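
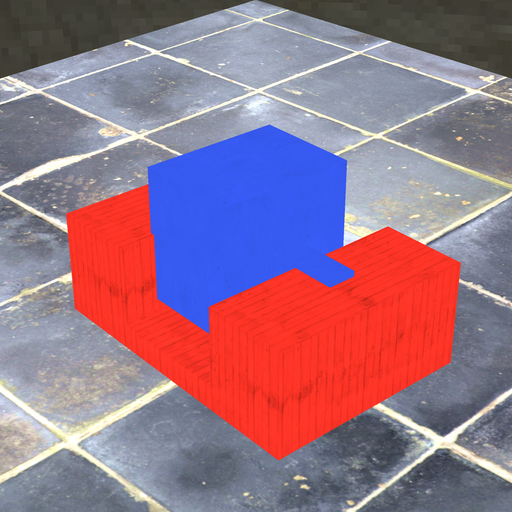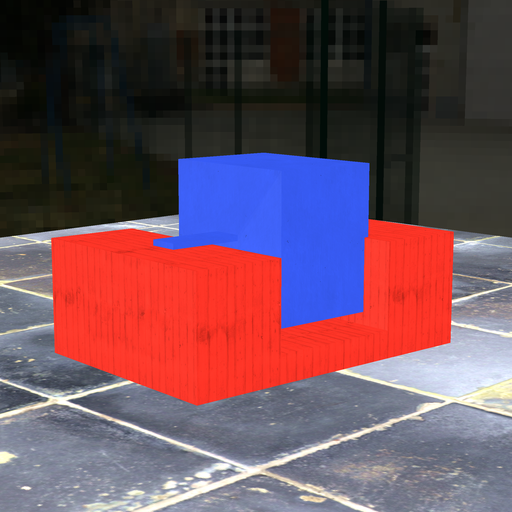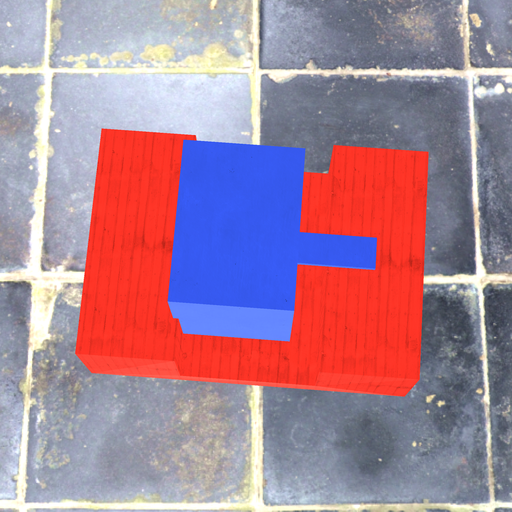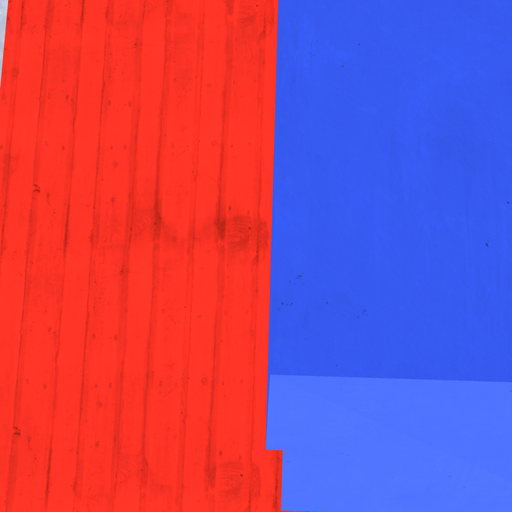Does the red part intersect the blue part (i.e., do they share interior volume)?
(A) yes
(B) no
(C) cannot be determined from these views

(A) yes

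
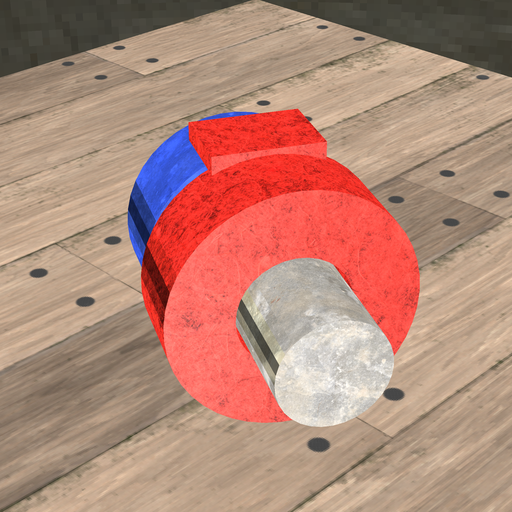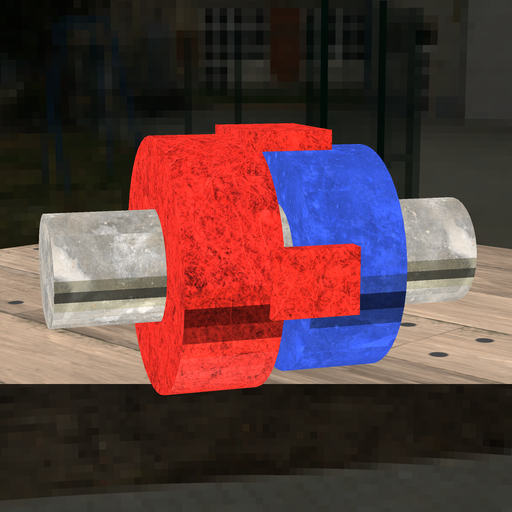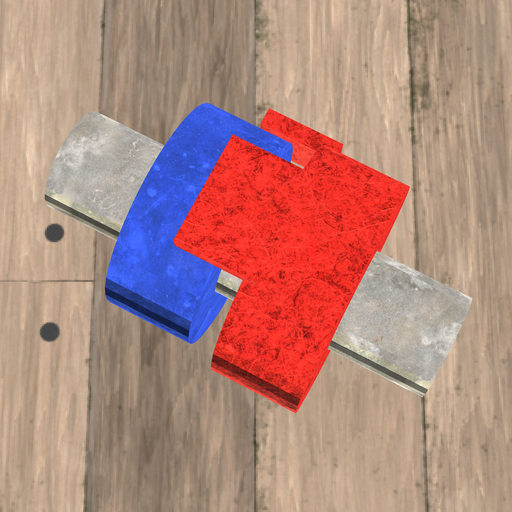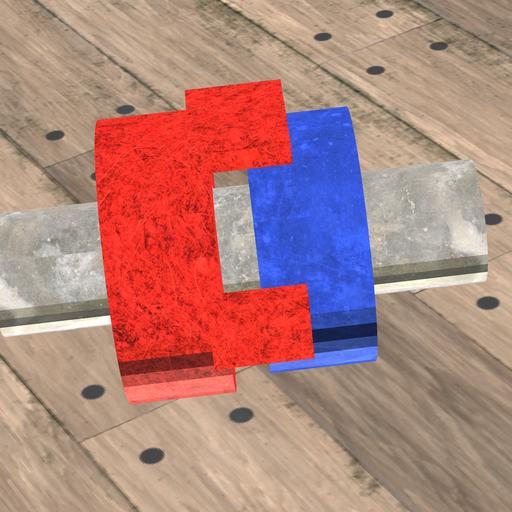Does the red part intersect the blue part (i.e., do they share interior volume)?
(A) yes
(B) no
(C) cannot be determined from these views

(B) no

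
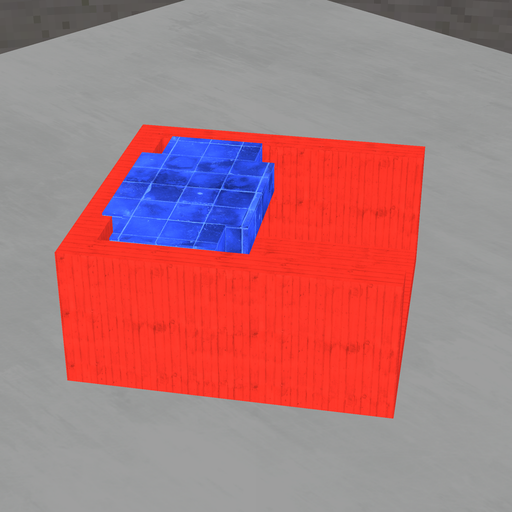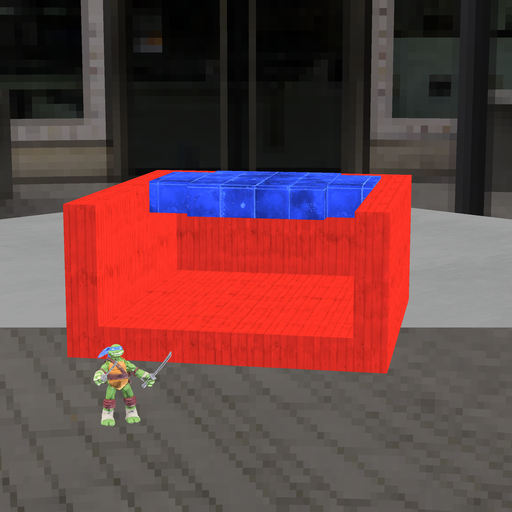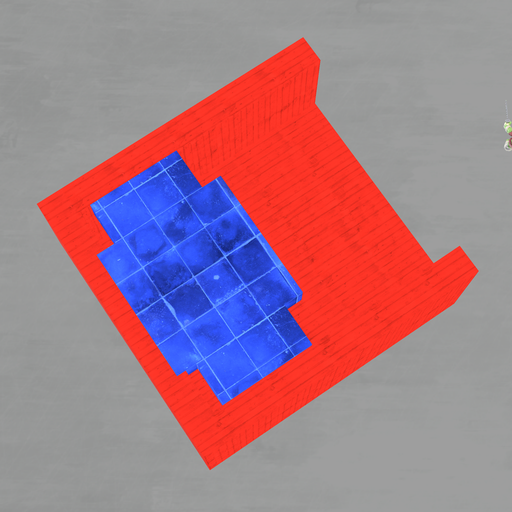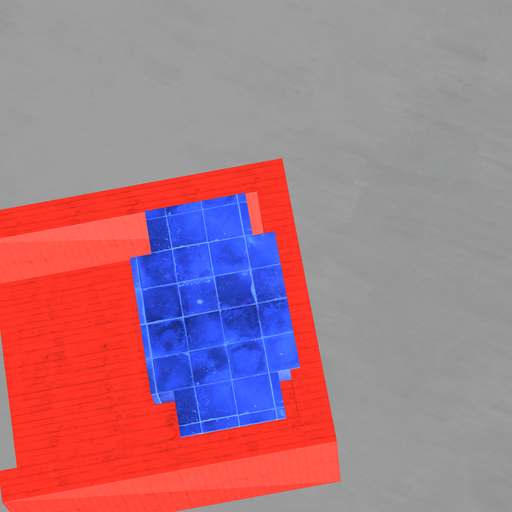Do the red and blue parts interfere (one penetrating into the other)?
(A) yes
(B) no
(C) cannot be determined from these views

(A) yes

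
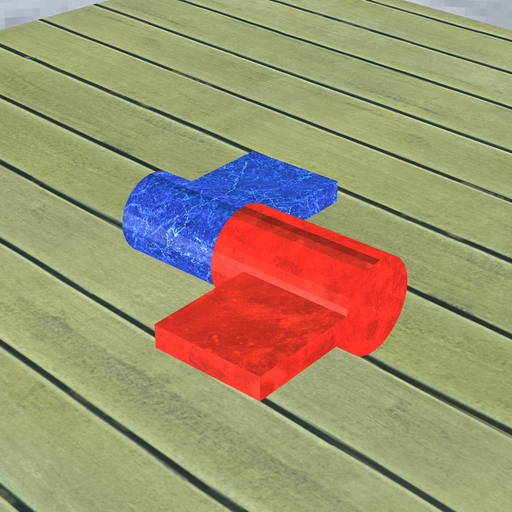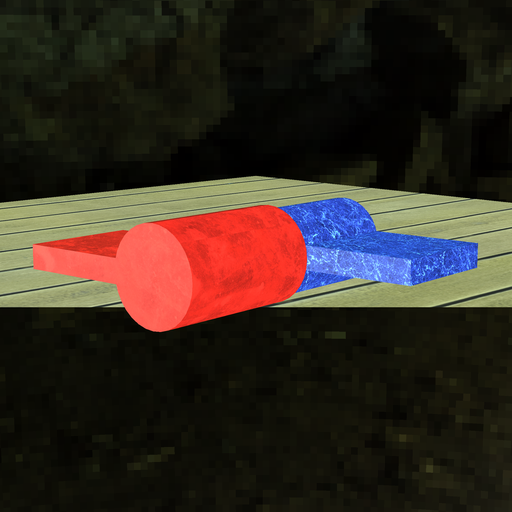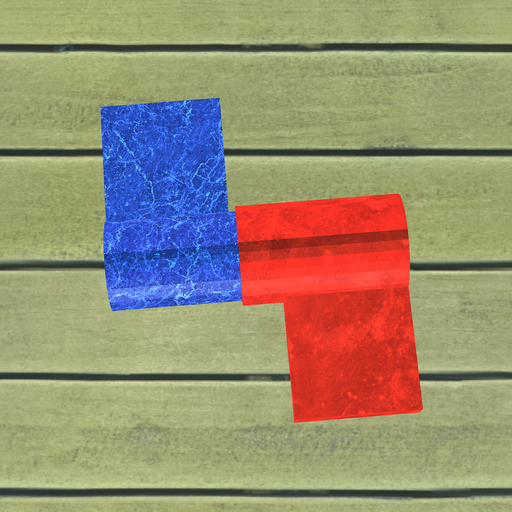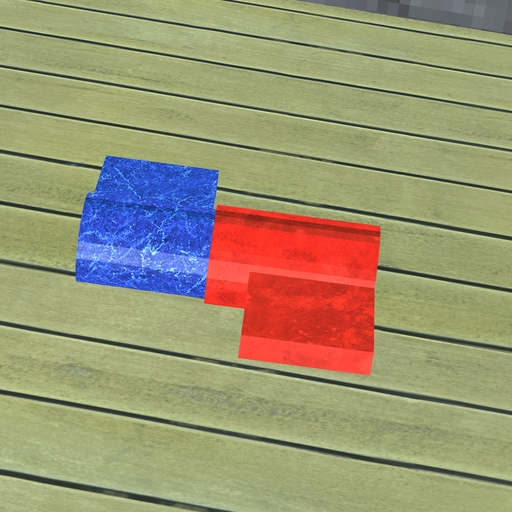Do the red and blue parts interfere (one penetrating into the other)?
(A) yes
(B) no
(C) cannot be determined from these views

(A) yes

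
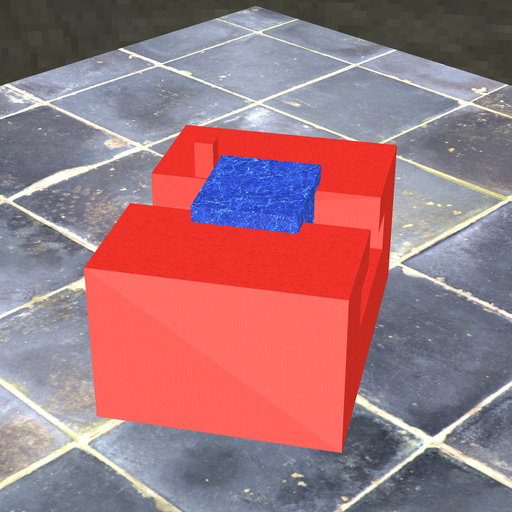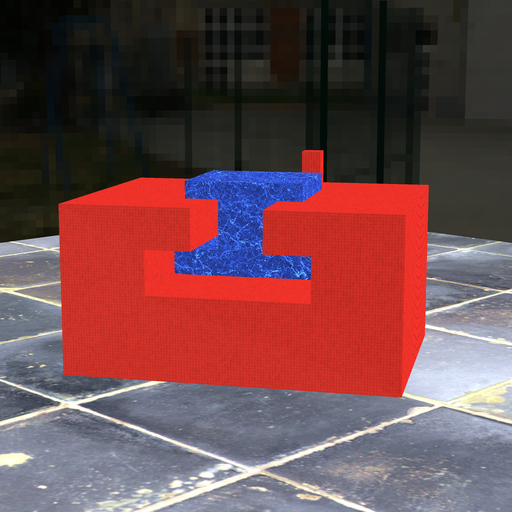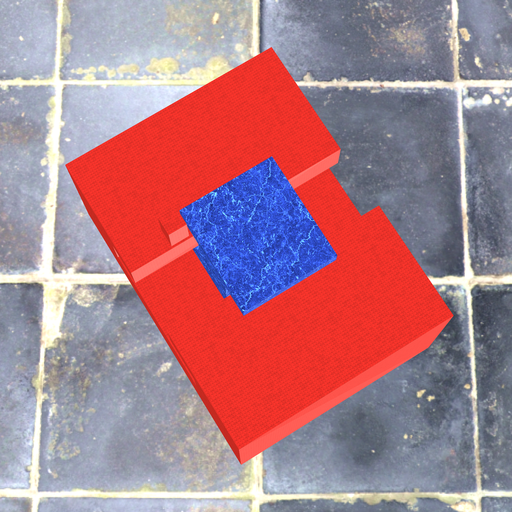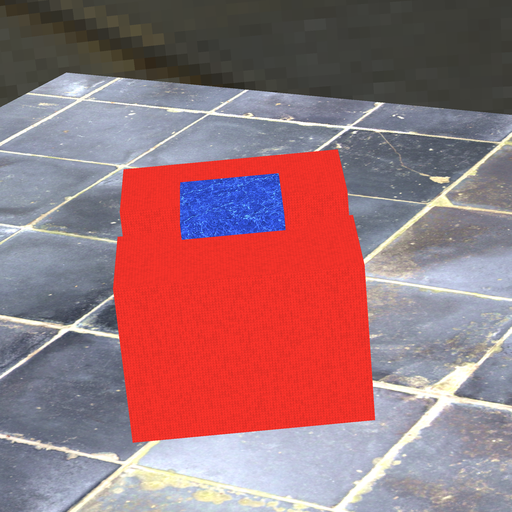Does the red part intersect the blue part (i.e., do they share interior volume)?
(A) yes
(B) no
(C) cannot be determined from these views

(B) no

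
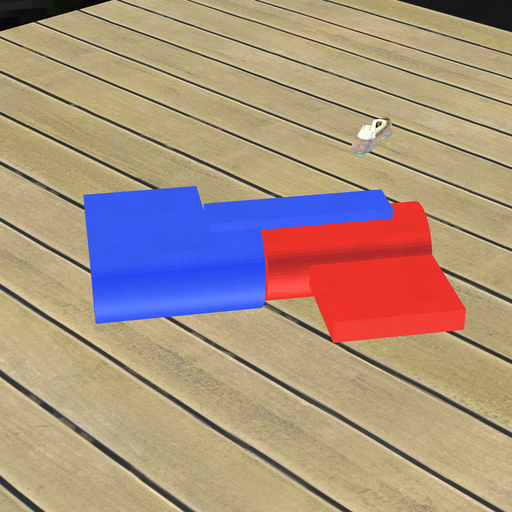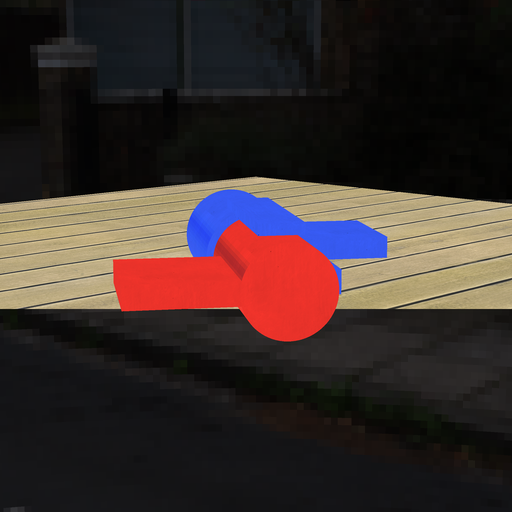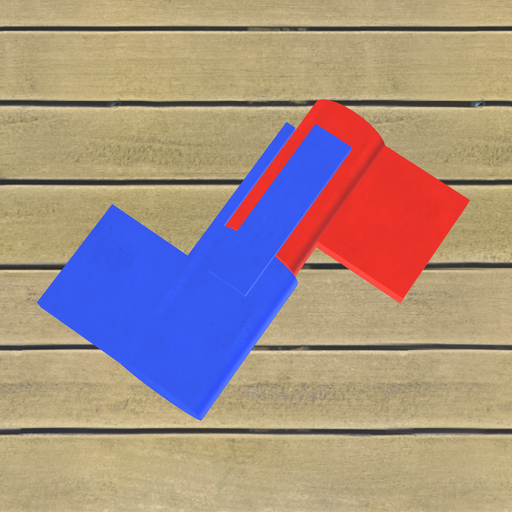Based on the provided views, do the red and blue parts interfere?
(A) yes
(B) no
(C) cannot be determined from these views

(B) no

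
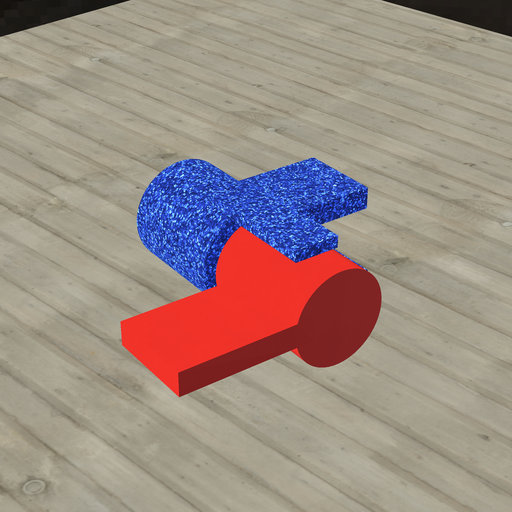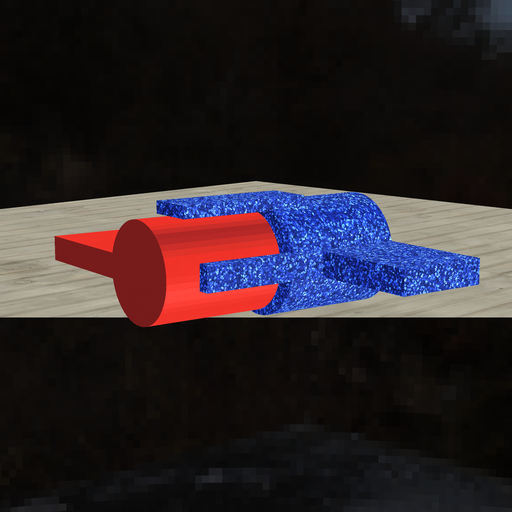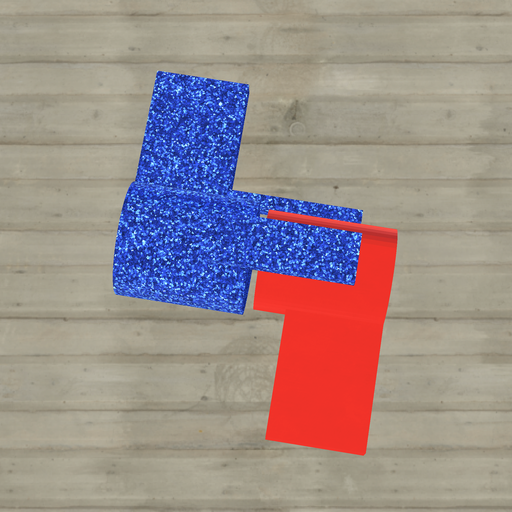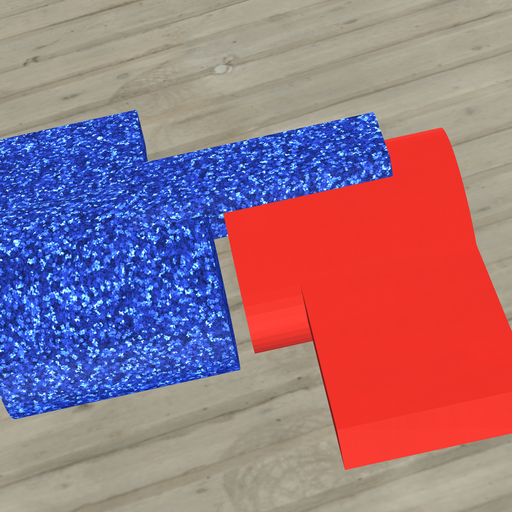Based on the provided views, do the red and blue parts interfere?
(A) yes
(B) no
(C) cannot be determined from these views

(B) no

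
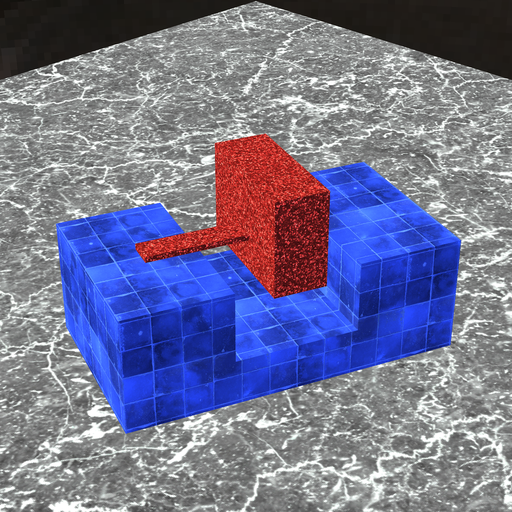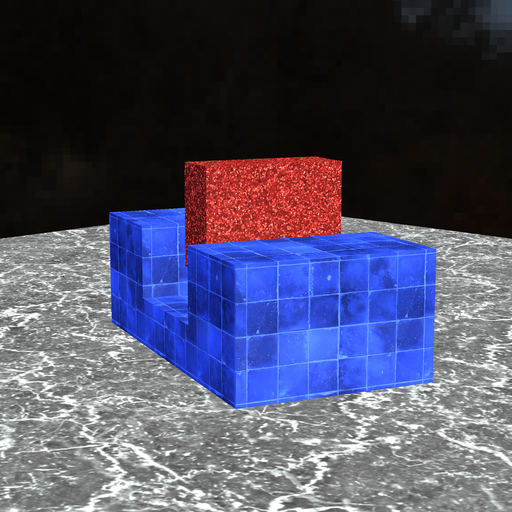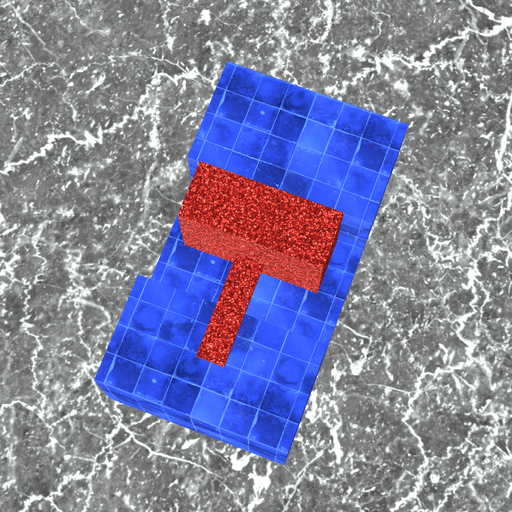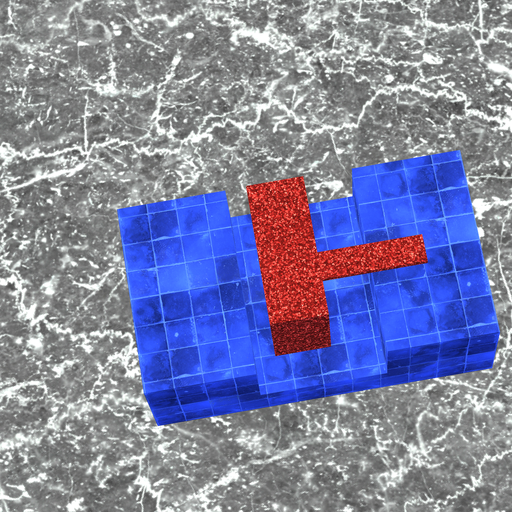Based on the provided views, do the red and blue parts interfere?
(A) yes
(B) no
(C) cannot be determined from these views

(B) no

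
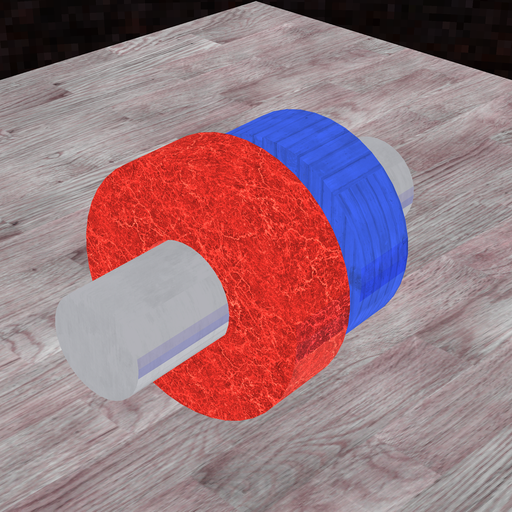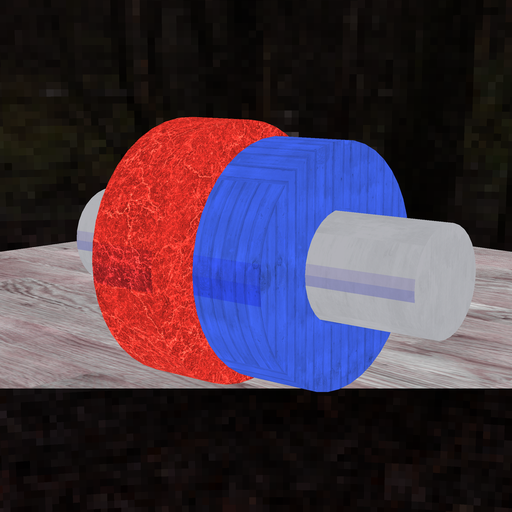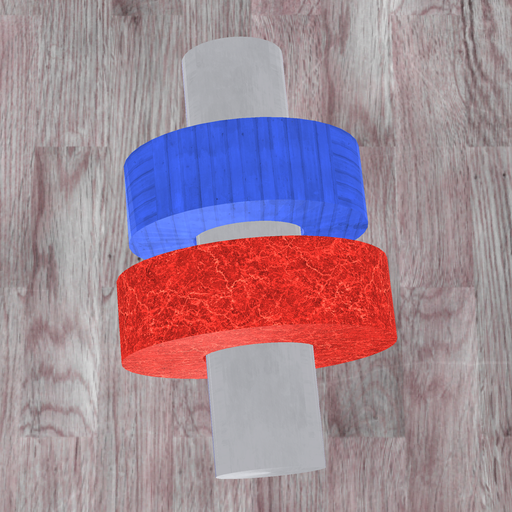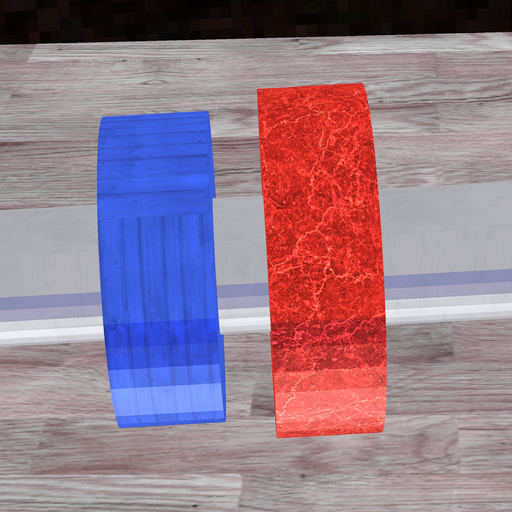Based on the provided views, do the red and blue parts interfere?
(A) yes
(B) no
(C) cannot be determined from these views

(B) no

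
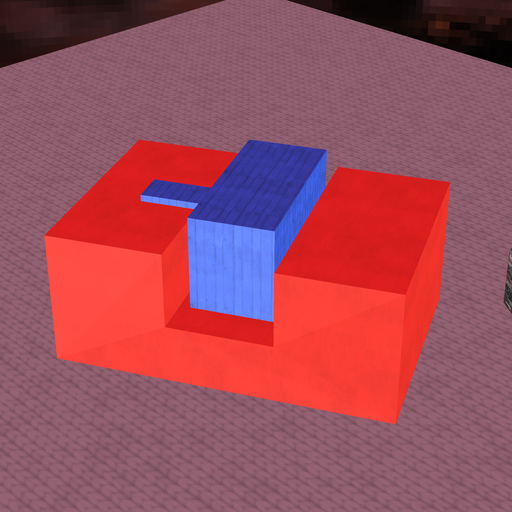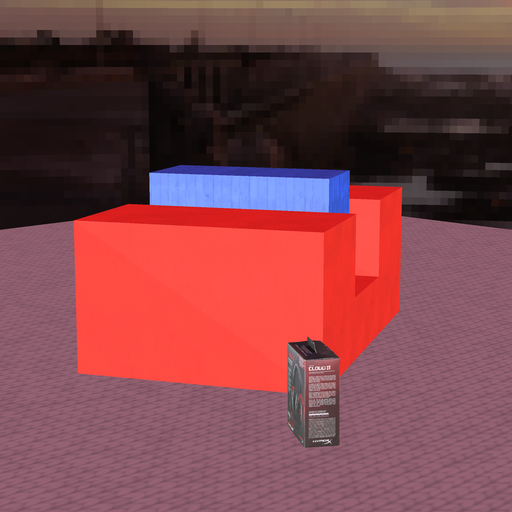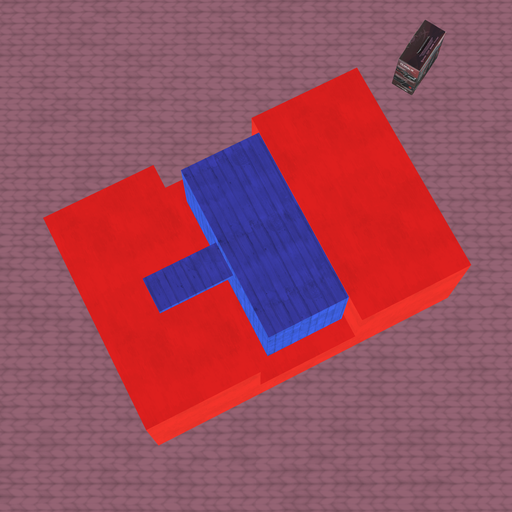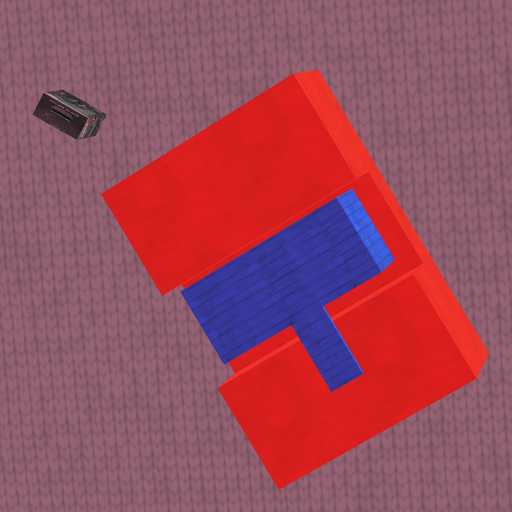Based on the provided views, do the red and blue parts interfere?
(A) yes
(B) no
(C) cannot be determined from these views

(B) no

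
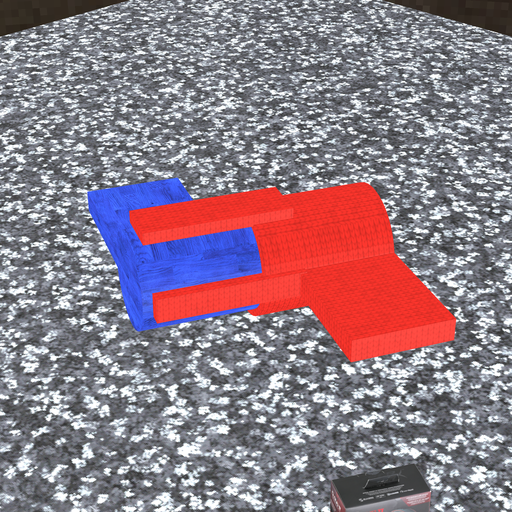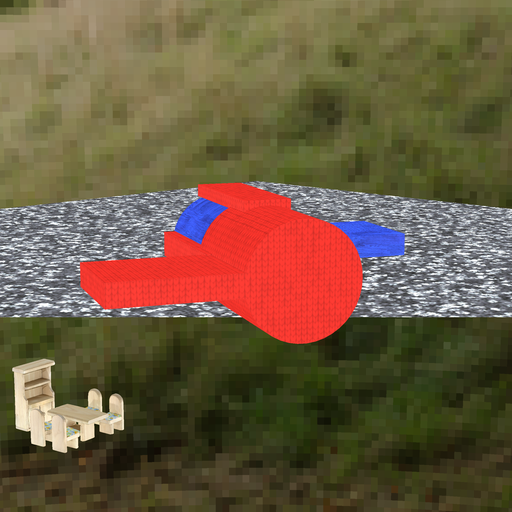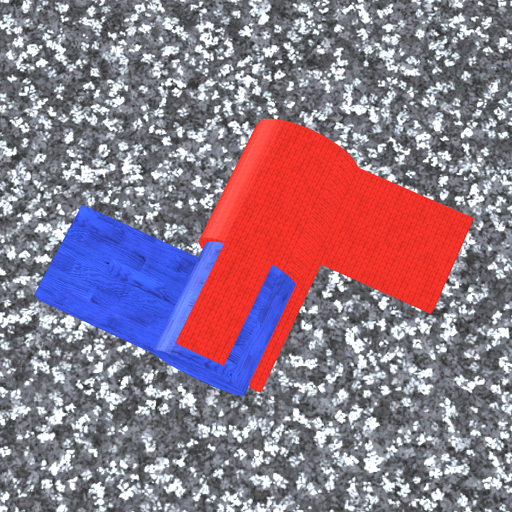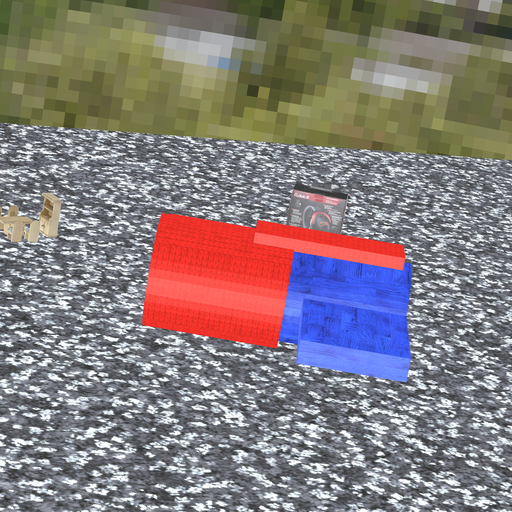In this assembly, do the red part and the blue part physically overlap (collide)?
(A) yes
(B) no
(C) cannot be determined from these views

(A) yes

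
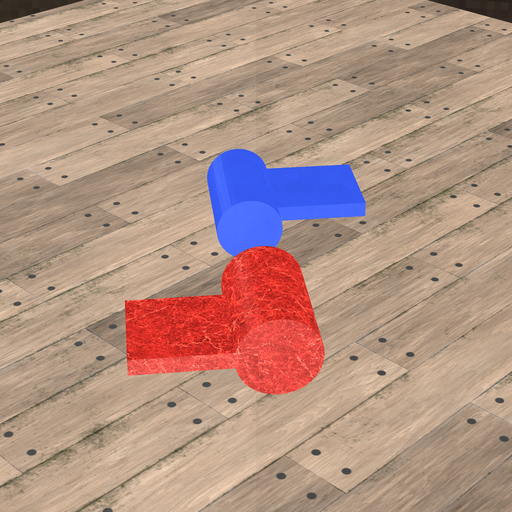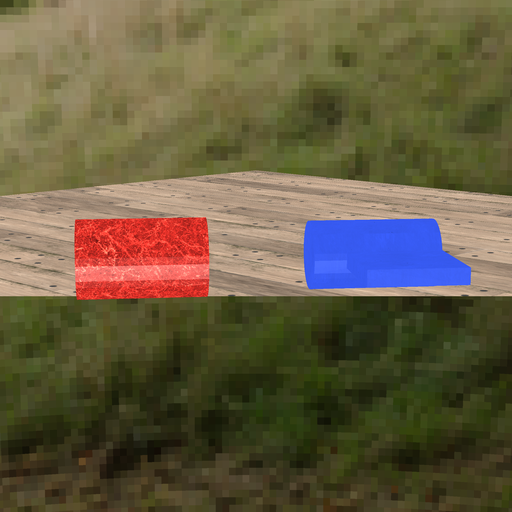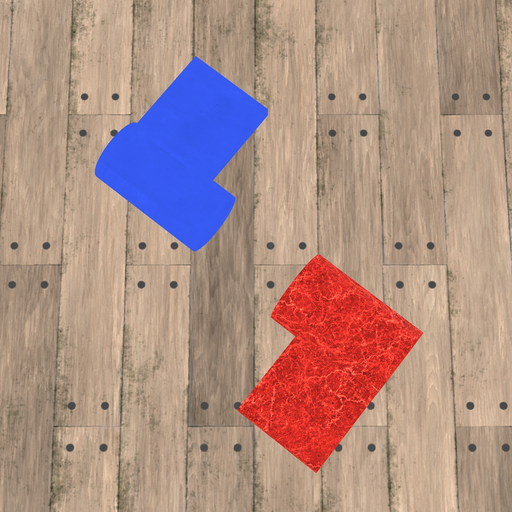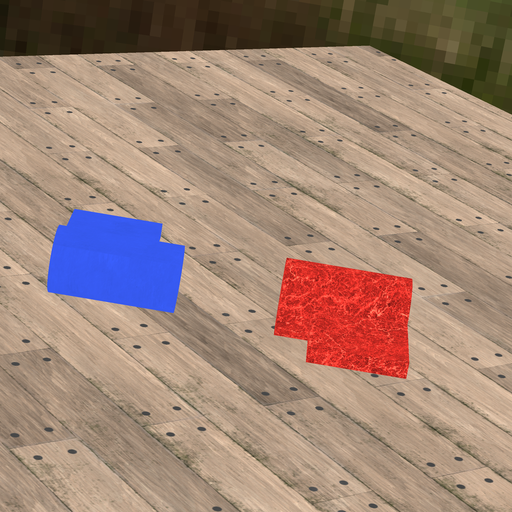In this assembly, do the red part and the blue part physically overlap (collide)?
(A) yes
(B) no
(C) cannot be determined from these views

(B) no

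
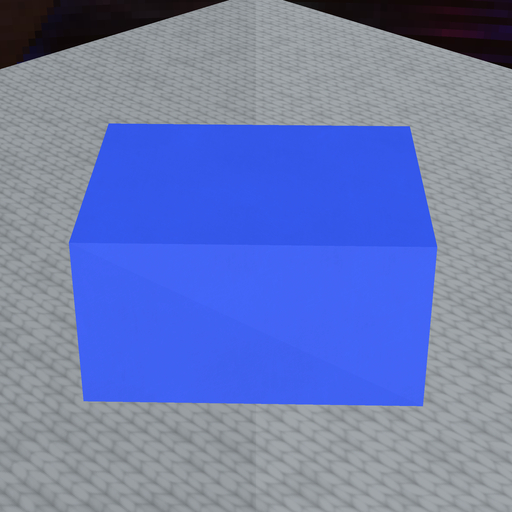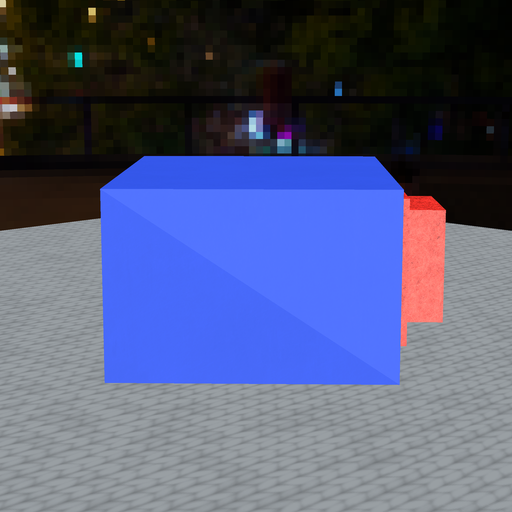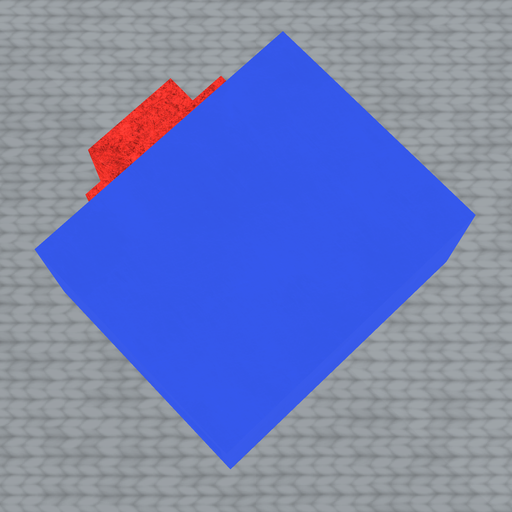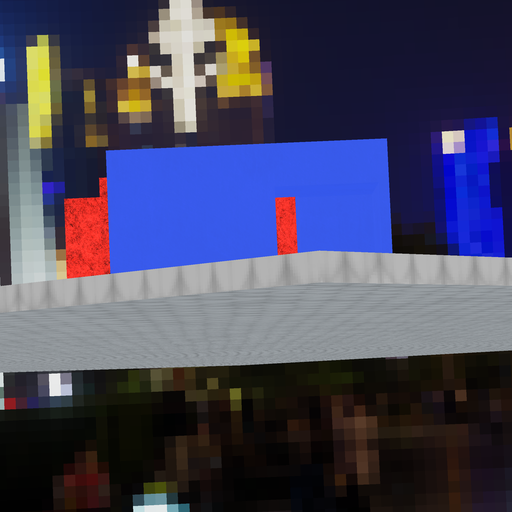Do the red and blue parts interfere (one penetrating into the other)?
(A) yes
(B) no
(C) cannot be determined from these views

(B) no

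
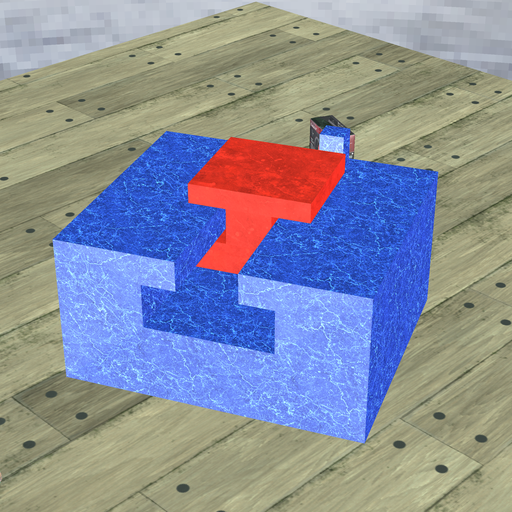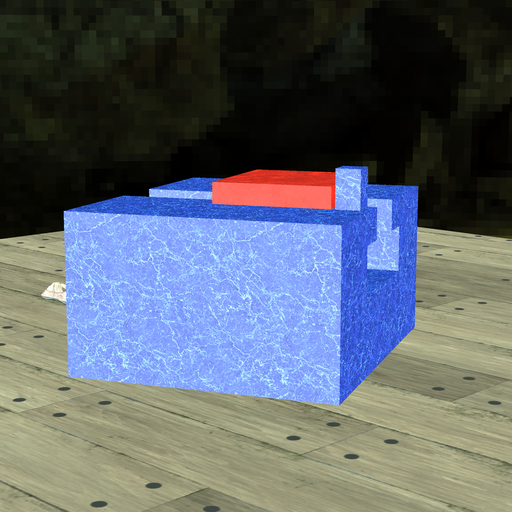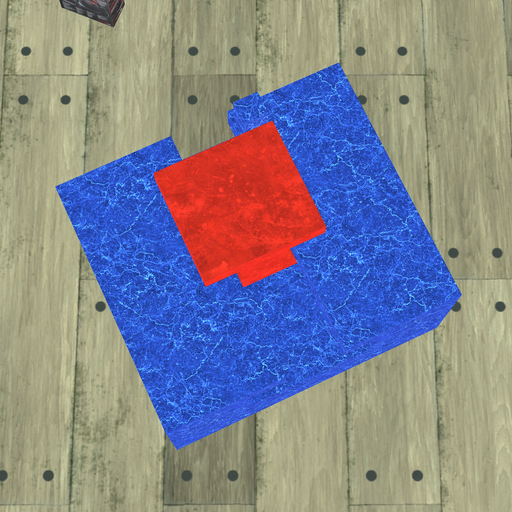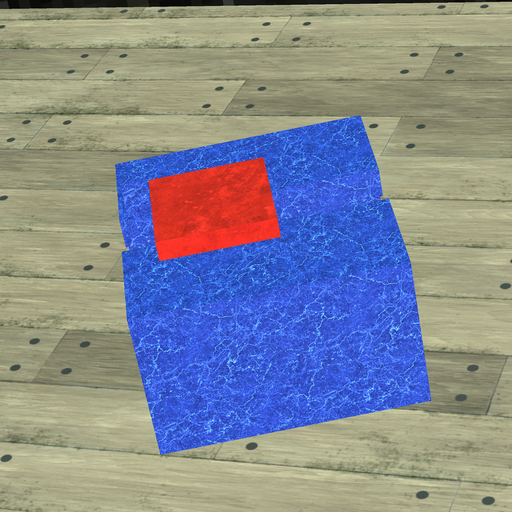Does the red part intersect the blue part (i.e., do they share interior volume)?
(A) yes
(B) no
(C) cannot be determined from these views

(B) no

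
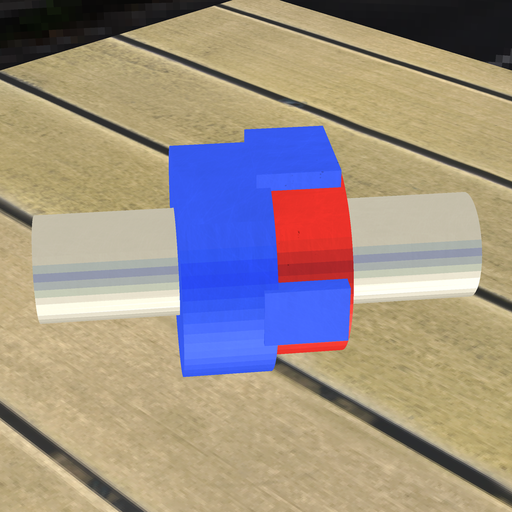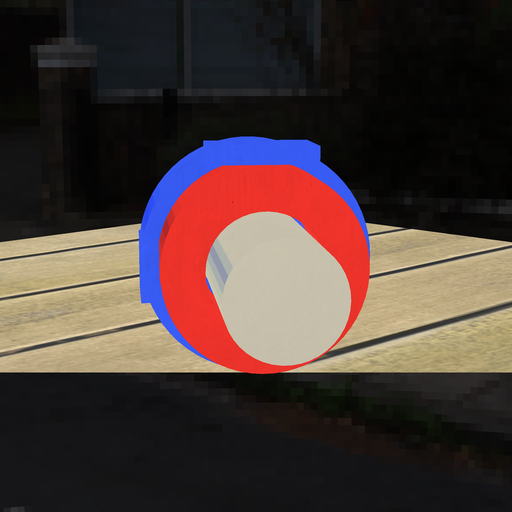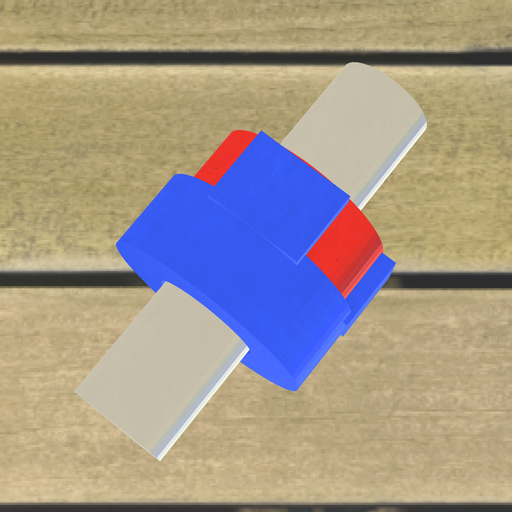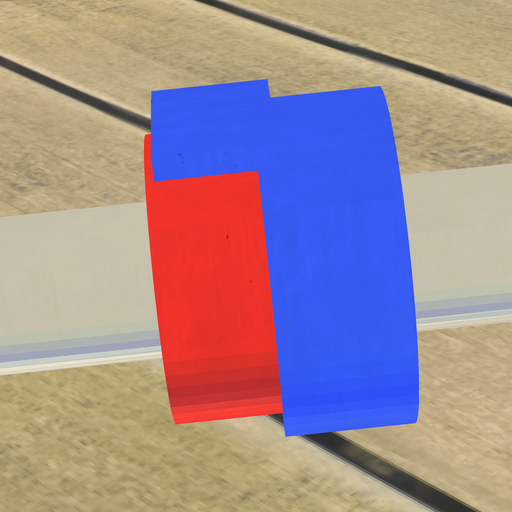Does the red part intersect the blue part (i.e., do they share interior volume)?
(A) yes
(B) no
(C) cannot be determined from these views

(A) yes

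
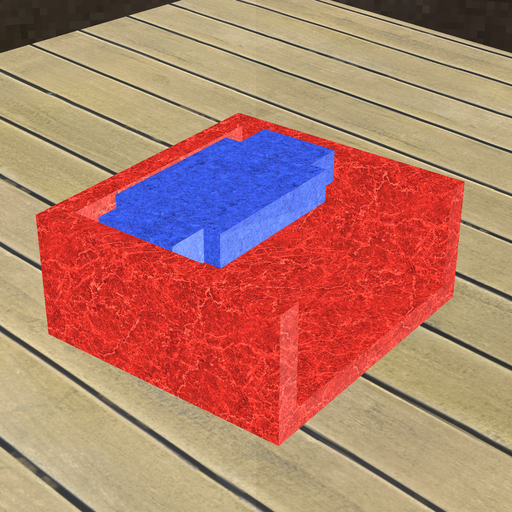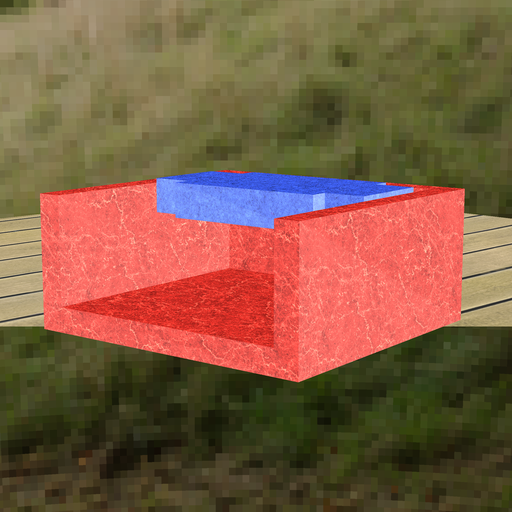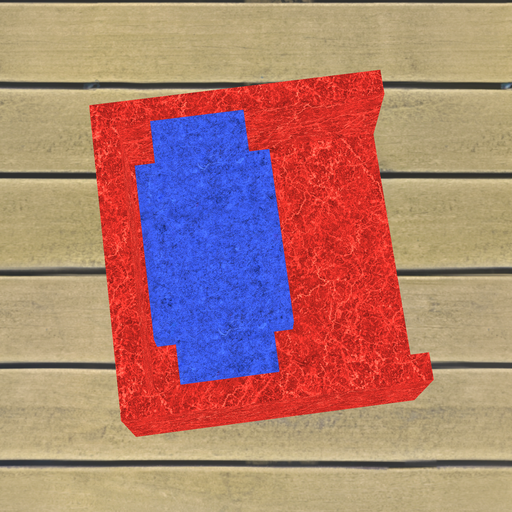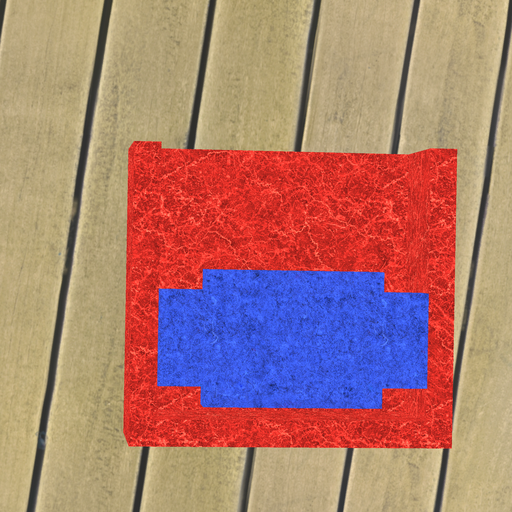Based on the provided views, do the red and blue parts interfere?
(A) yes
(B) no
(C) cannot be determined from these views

(B) no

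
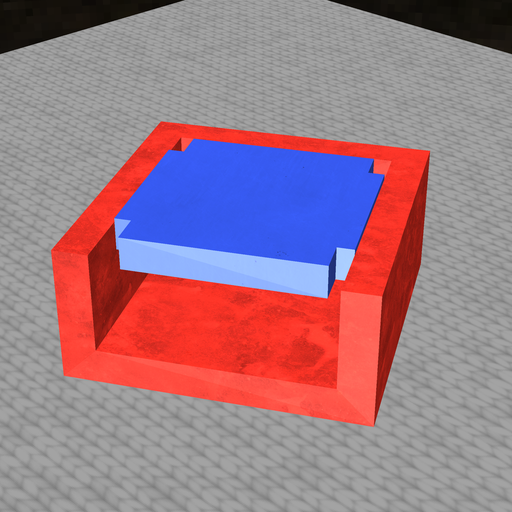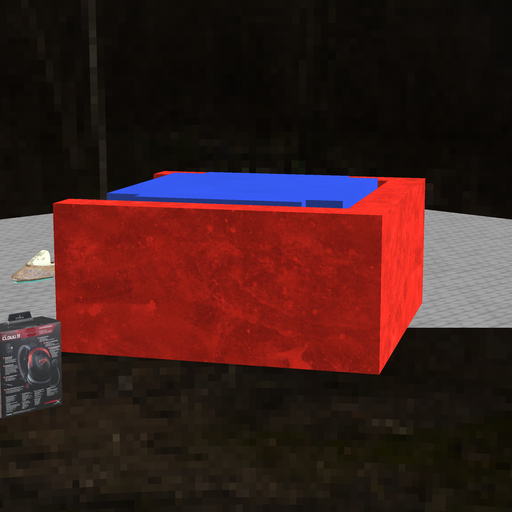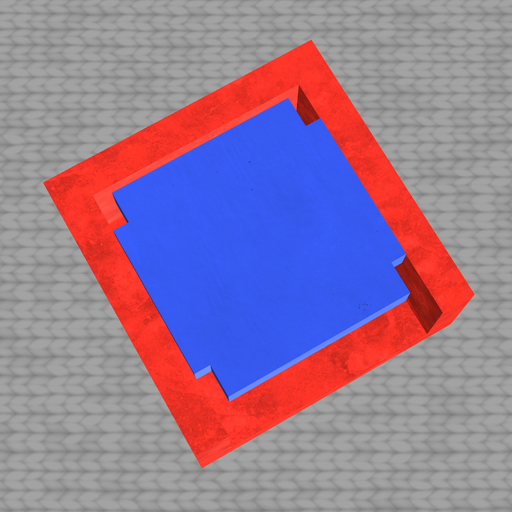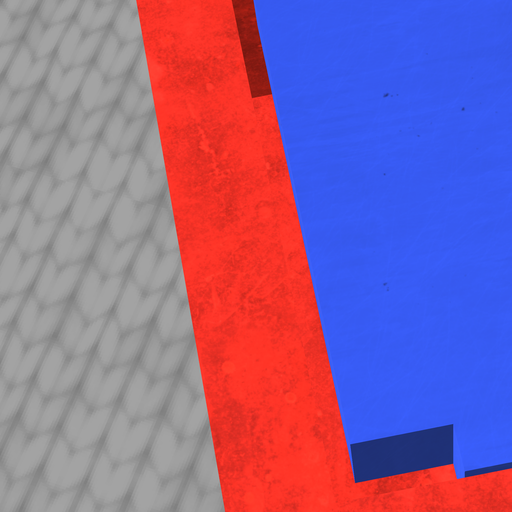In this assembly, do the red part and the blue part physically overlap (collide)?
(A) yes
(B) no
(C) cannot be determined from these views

(B) no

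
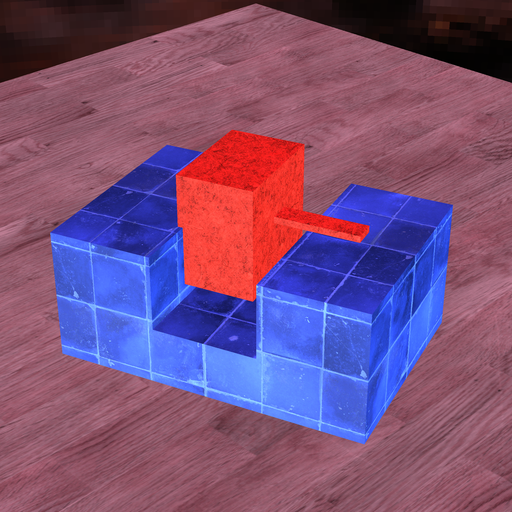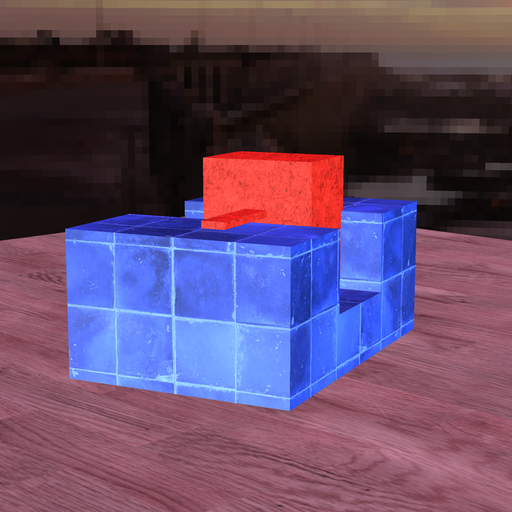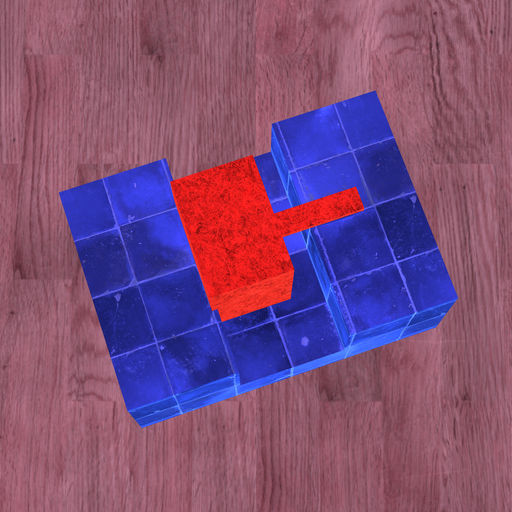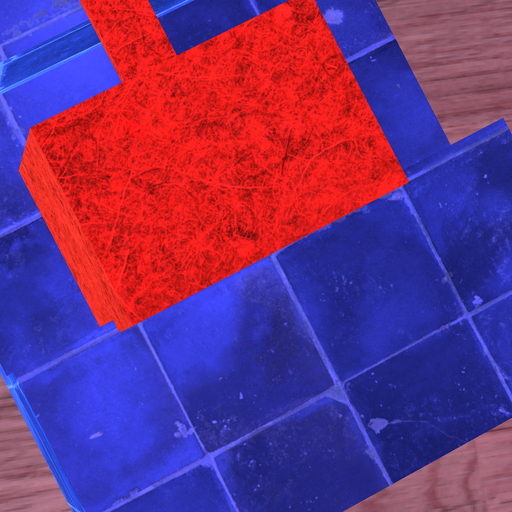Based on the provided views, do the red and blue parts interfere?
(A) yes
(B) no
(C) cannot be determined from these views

(A) yes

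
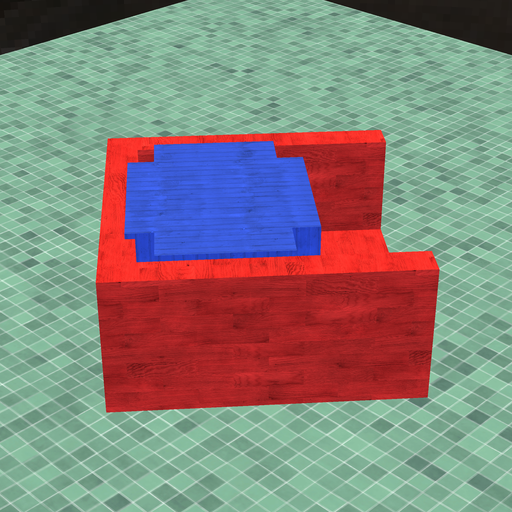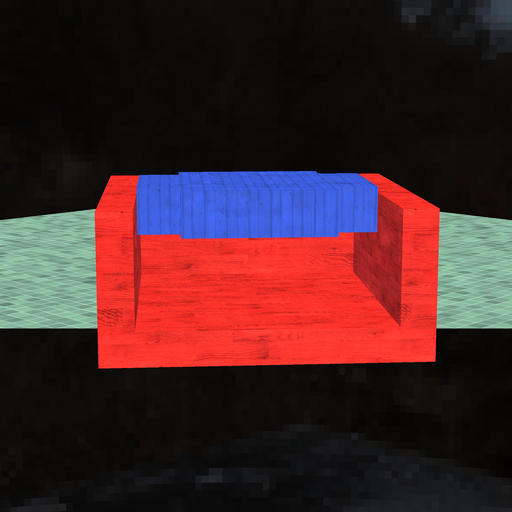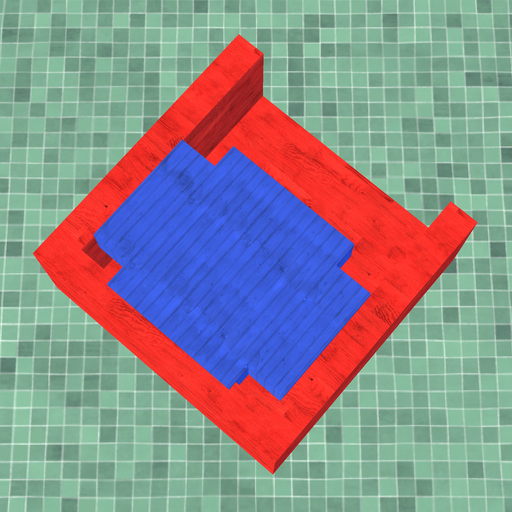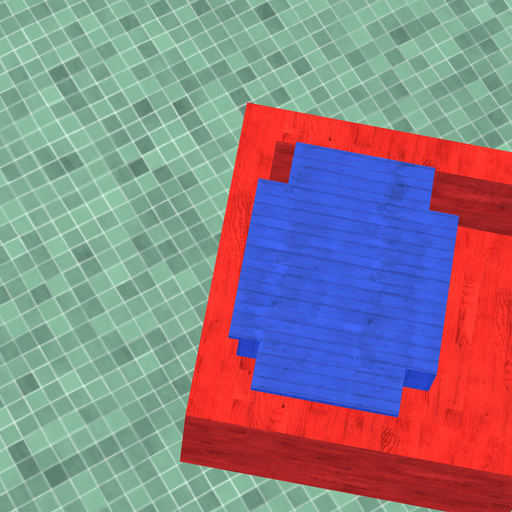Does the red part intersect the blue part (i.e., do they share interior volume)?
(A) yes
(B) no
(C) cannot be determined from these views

(A) yes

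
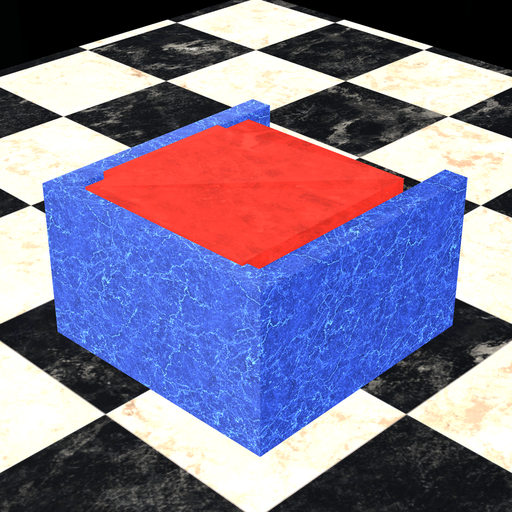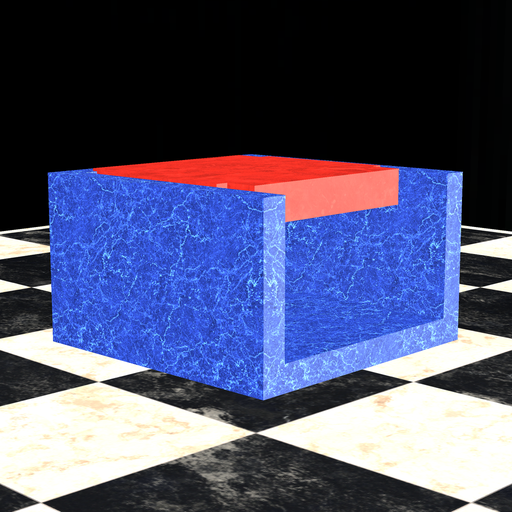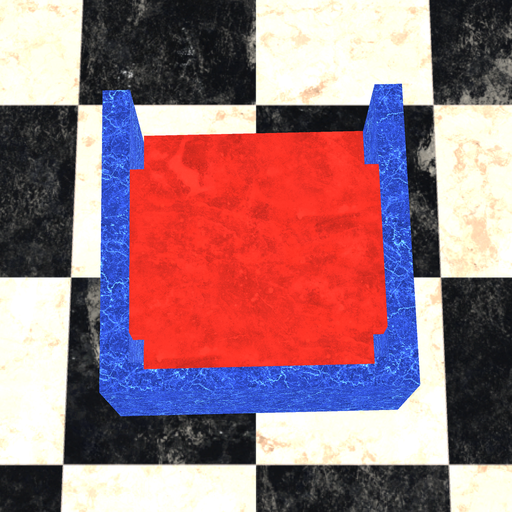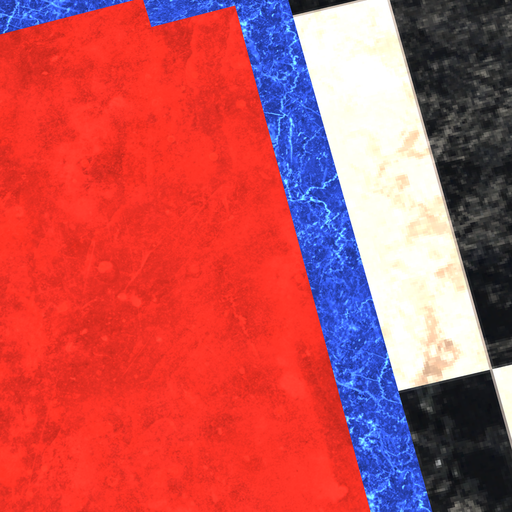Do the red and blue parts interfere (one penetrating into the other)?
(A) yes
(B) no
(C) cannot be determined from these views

(A) yes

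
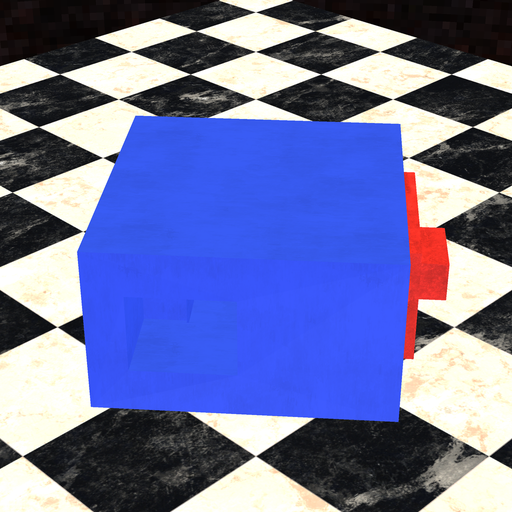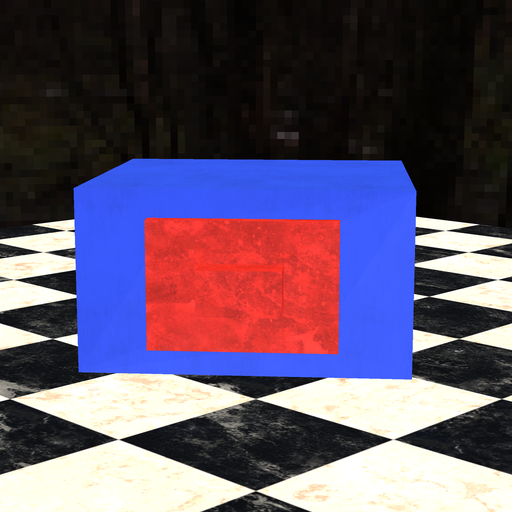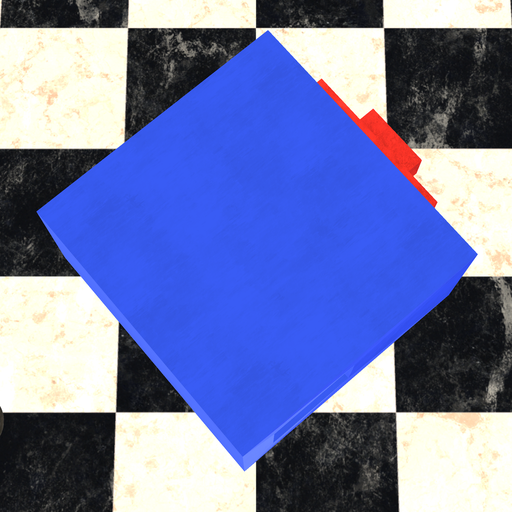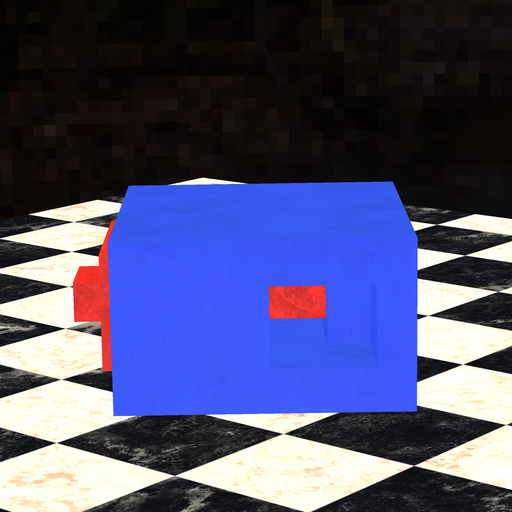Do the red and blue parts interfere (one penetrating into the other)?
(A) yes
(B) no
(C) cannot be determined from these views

(A) yes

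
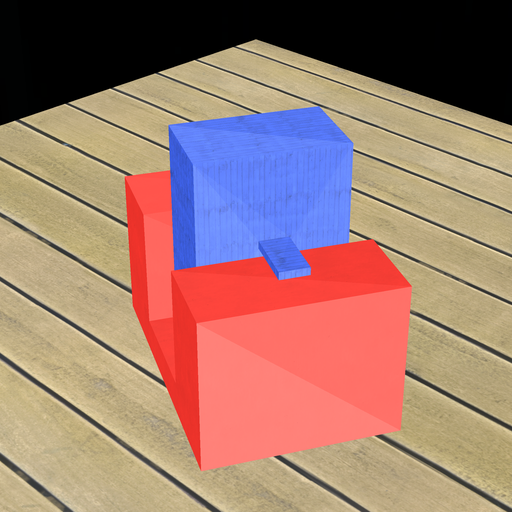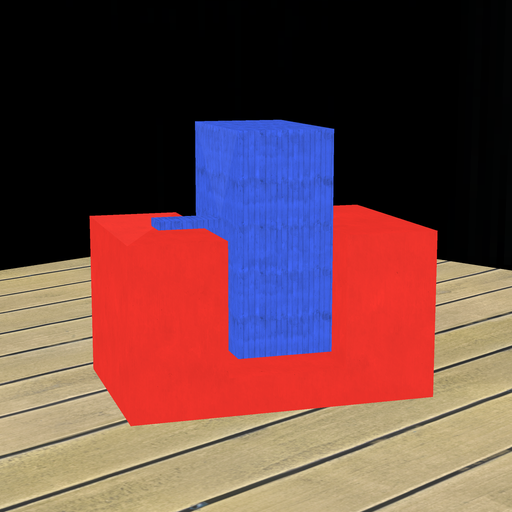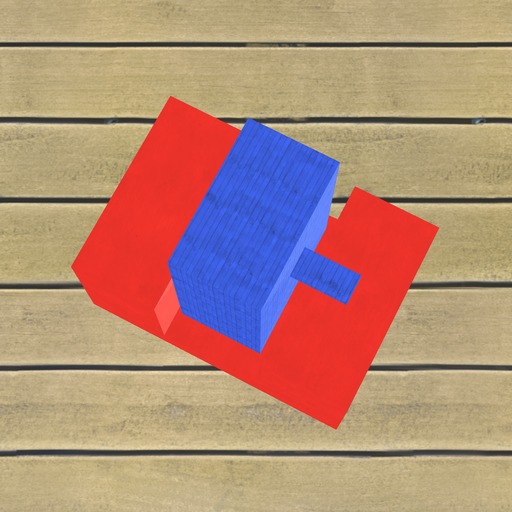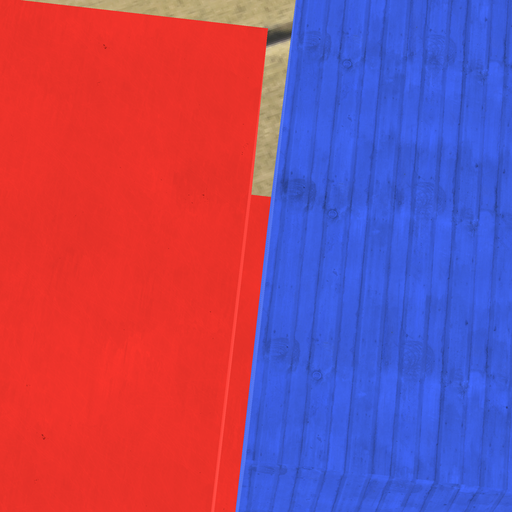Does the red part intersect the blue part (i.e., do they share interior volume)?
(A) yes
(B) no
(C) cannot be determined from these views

(B) no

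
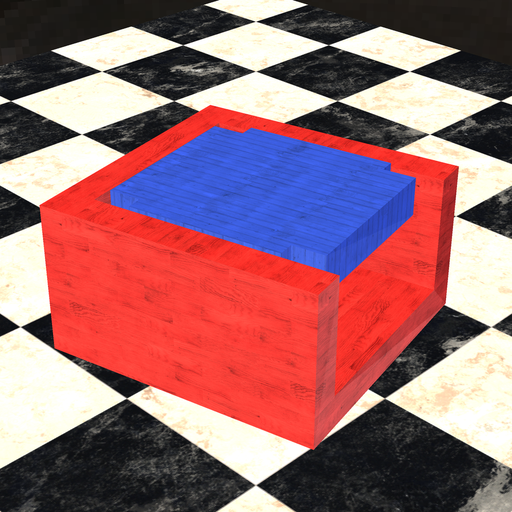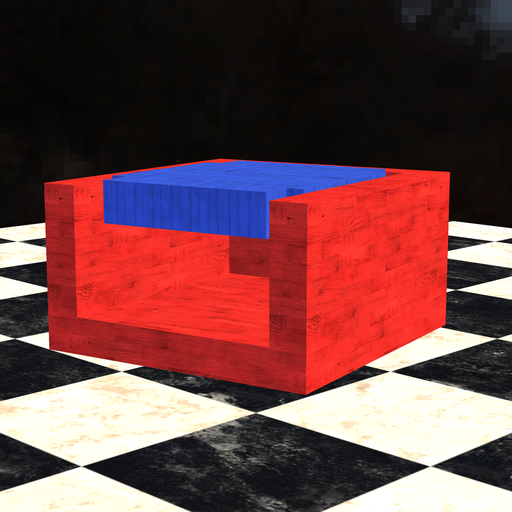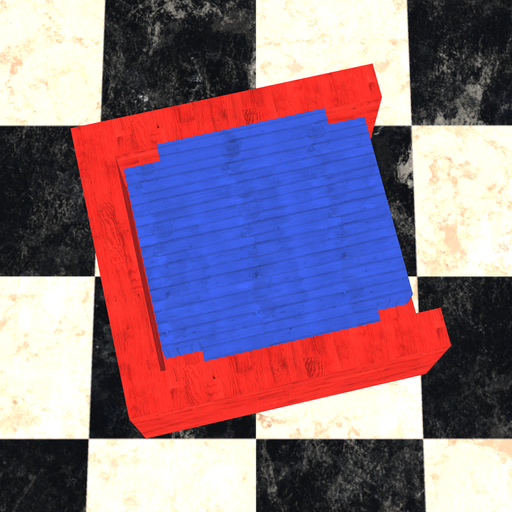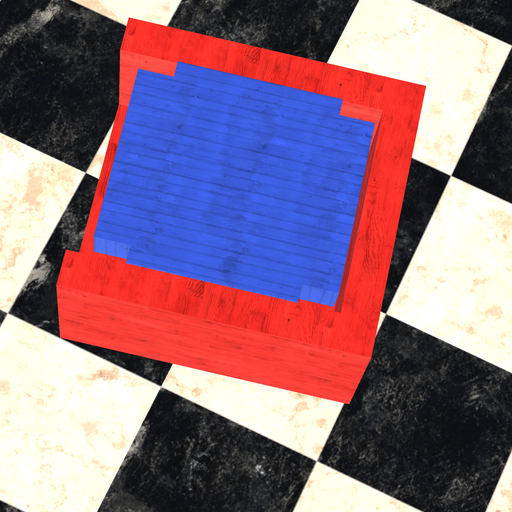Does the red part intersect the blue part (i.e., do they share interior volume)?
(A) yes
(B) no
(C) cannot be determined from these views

(B) no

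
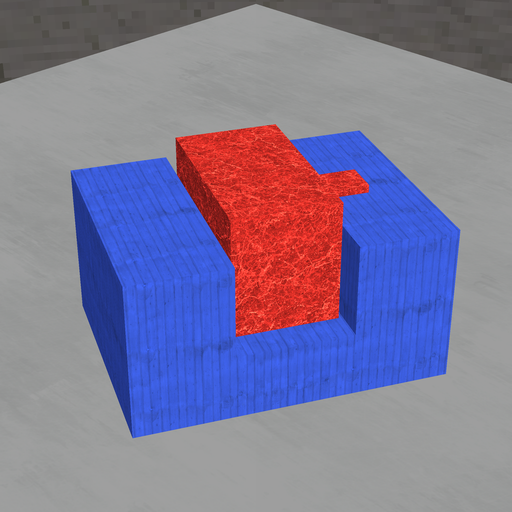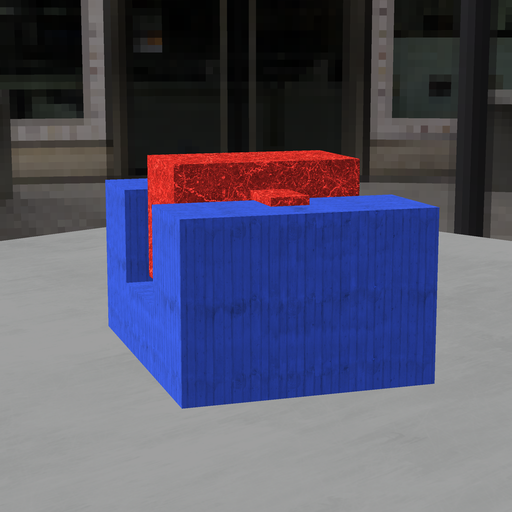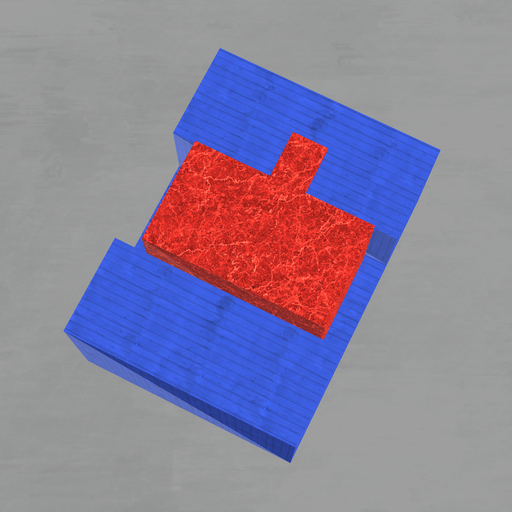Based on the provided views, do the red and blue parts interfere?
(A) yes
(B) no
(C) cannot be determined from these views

(C) cannot be determined from these views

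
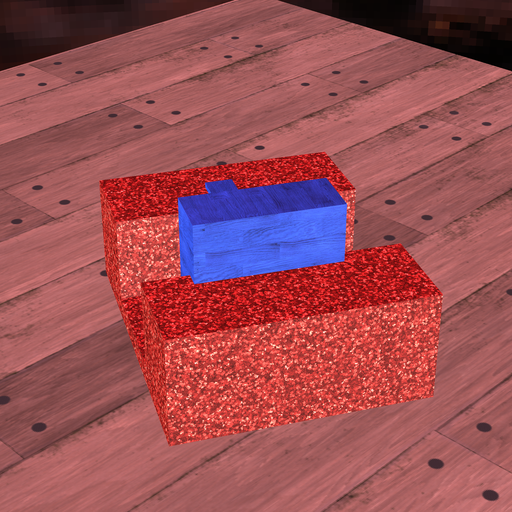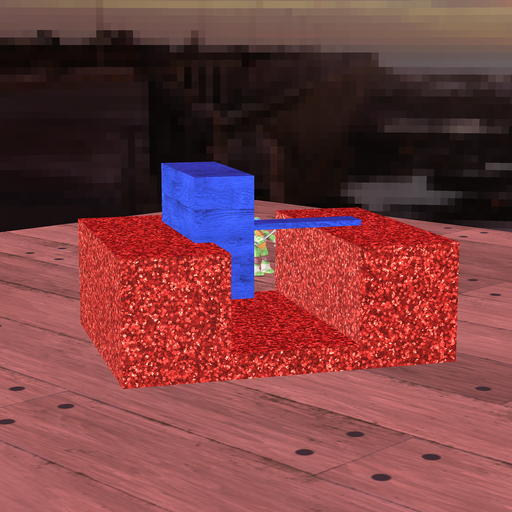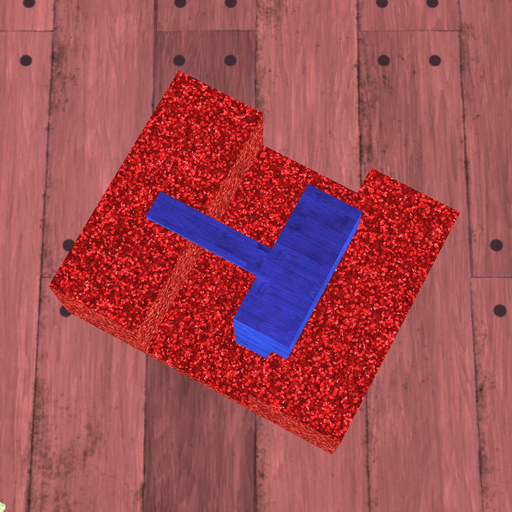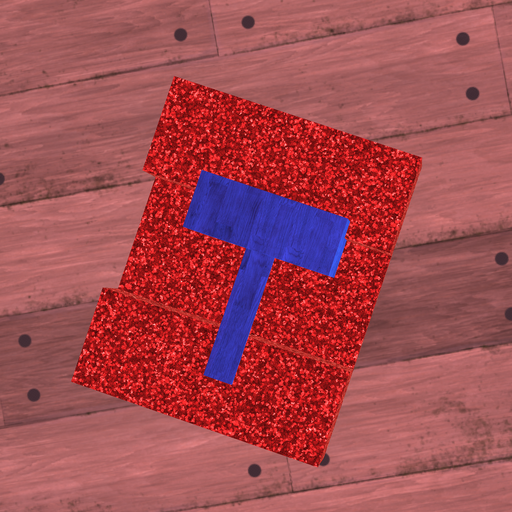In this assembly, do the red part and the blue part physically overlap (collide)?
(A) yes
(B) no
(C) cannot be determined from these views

(A) yes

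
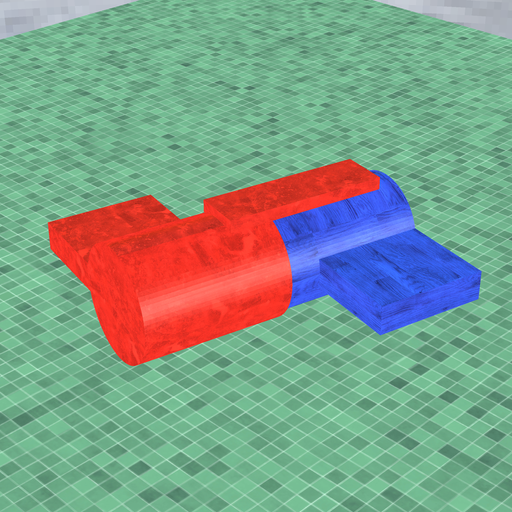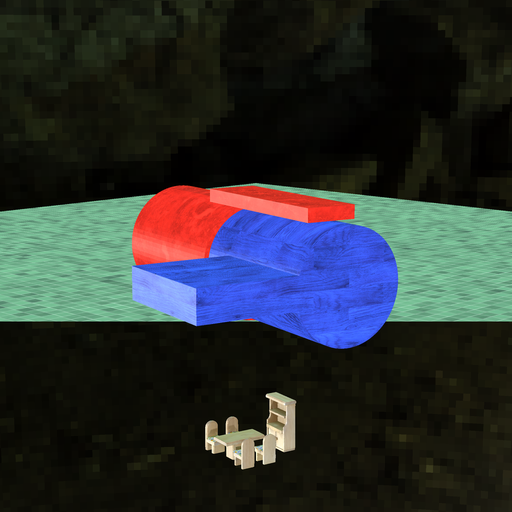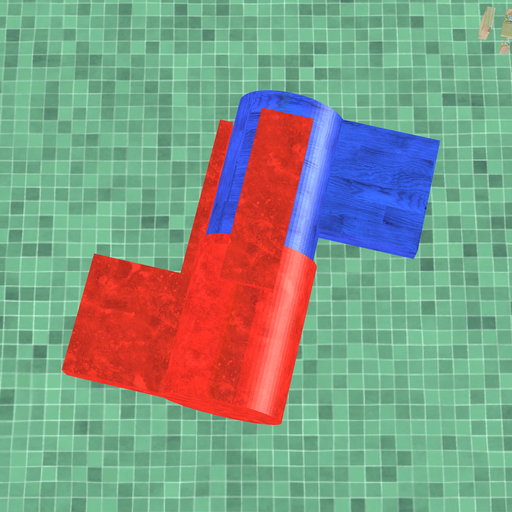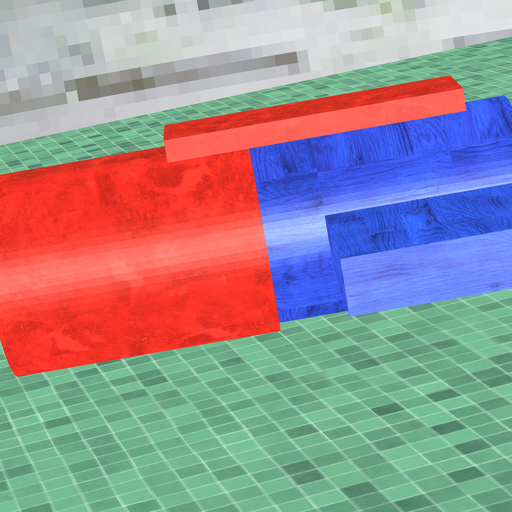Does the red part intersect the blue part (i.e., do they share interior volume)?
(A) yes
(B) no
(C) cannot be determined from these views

(A) yes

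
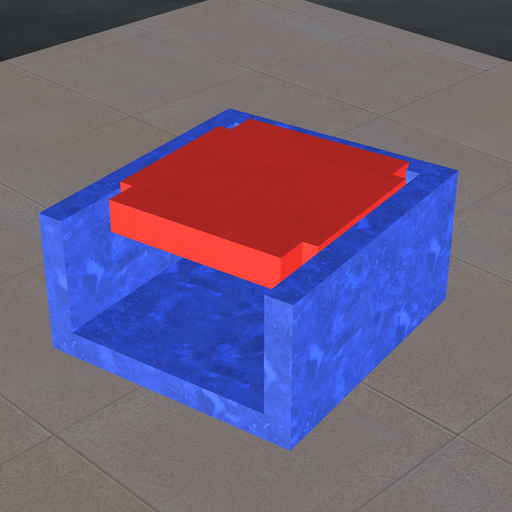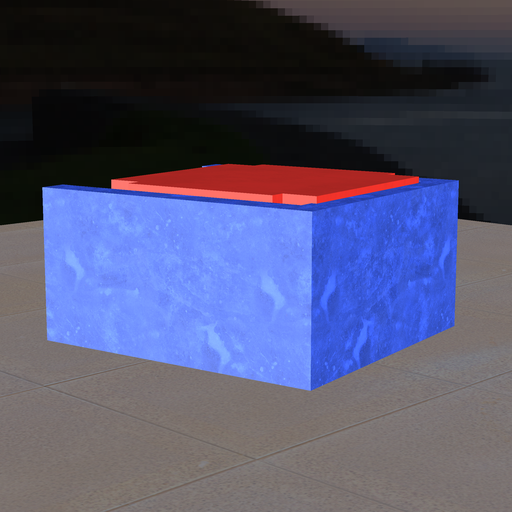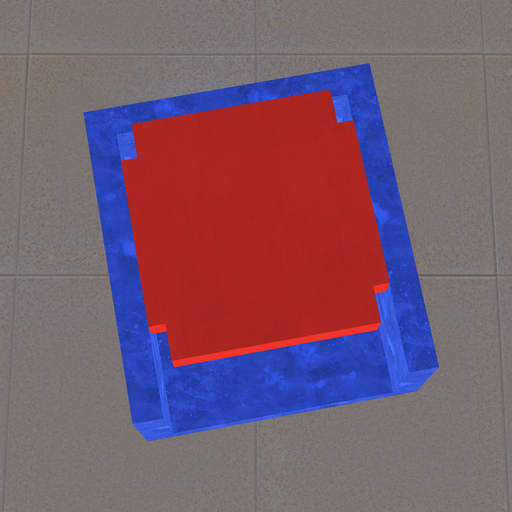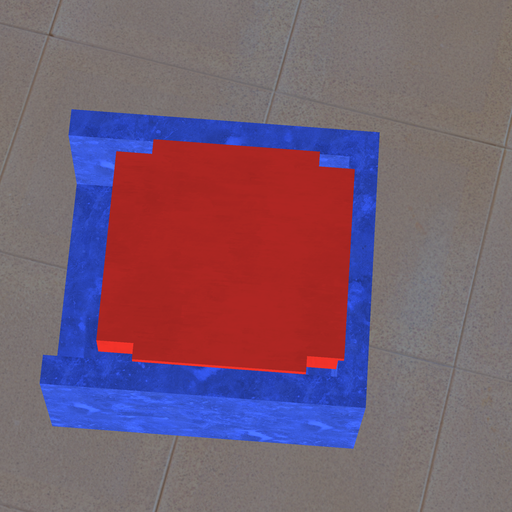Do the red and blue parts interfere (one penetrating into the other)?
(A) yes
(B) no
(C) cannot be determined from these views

(A) yes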